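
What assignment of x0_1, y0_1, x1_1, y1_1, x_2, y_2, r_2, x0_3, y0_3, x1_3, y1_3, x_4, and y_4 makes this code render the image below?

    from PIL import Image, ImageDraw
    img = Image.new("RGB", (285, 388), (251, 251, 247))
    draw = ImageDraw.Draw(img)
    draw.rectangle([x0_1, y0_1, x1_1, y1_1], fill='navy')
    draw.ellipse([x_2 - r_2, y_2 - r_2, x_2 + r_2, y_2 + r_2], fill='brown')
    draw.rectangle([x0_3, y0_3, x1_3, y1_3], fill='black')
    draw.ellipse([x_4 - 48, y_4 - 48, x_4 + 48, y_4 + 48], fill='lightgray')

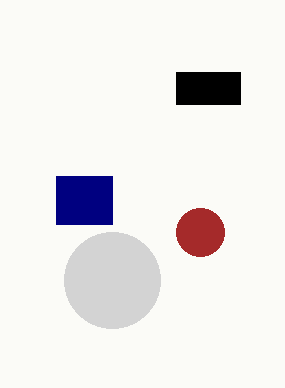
x0_1 = 56
y0_1 = 176
x1_1 = 112
y1_1 = 224
x_2 = 200
y_2 = 232
r_2 = 24
x0_3 = 176
y0_3 = 72
x1_3 = 240
y1_3 = 104
x_4 = 112
y_4 = 280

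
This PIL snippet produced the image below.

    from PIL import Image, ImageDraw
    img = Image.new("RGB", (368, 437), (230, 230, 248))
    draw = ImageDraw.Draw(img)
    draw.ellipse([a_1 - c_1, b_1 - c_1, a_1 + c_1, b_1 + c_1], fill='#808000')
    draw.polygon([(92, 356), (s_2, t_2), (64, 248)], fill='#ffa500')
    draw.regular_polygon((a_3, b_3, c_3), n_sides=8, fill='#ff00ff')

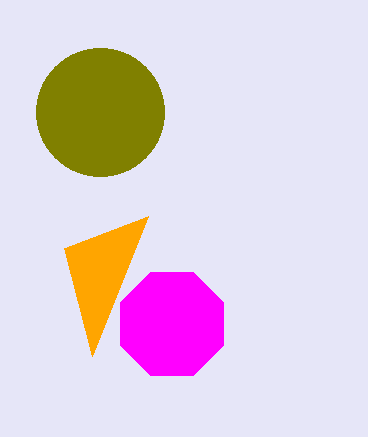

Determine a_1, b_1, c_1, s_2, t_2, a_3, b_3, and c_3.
a_1 = 100
b_1 = 112
c_1 = 64
s_2 = 148
t_2 = 216
a_3 = 172
b_3 = 324
c_3 = 56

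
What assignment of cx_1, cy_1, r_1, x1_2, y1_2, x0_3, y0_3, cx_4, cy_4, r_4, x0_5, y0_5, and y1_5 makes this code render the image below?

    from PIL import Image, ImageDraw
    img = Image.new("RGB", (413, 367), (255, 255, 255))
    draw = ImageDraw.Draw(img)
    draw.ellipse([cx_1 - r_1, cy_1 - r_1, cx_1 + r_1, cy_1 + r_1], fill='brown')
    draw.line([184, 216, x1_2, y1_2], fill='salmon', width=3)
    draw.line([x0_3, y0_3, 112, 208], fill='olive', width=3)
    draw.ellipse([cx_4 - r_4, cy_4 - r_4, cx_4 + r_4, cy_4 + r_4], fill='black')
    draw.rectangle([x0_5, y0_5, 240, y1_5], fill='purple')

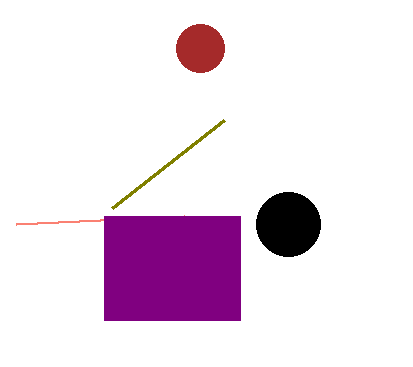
cx_1 = 200; cy_1 = 48; r_1 = 24; x1_2 = 16; y1_2 = 224; x0_3 = 224; y0_3 = 120; cx_4 = 288; cy_4 = 224; r_4 = 32; x0_5 = 104; y0_5 = 216; y1_5 = 320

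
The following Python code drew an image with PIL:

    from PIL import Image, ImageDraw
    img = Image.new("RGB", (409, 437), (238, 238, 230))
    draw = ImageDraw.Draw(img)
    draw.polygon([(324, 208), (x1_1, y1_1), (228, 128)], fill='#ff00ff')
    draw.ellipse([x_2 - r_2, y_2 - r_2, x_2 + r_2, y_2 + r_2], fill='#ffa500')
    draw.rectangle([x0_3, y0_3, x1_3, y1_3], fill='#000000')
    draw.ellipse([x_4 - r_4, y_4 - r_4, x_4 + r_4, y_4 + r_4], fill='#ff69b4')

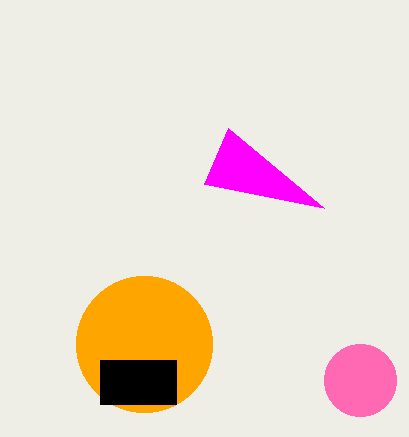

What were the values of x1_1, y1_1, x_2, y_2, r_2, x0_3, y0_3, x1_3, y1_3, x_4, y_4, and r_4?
x1_1 = 204
y1_1 = 184
x_2 = 144
y_2 = 344
r_2 = 68
x0_3 = 100
y0_3 = 360
x1_3 = 176
y1_3 = 404
x_4 = 360
y_4 = 380
r_4 = 36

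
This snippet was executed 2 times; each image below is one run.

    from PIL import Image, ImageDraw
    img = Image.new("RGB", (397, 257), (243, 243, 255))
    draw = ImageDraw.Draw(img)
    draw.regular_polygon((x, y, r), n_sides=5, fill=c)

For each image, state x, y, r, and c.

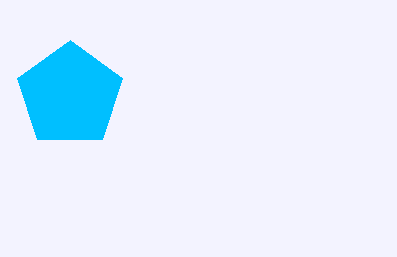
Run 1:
x = 70, y = 95, r = 55, c = 'deepskyblue'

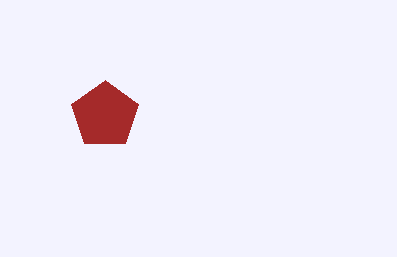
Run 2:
x = 105, y = 115, r = 35, c = 'brown'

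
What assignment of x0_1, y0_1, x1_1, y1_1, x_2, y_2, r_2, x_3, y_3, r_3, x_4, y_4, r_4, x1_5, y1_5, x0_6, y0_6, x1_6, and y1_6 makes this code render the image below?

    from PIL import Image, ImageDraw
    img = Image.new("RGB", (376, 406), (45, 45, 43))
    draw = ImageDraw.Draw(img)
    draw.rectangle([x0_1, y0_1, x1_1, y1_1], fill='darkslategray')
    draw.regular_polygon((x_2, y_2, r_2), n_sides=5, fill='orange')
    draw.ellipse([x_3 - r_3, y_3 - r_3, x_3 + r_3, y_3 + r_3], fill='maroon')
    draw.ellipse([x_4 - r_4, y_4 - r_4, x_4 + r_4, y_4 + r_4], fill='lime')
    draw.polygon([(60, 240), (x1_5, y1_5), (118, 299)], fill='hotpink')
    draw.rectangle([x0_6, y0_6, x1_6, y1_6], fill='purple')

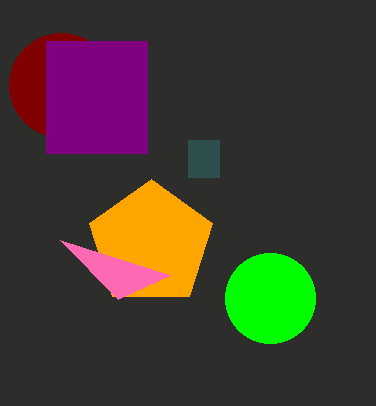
x0_1 = 188; y0_1 = 140; x1_1 = 219; y1_1 = 177; x_2 = 151; y_2 = 244; r_2 = 65; x_3 = 61; y_3 = 85; r_3 = 52; x_4 = 270; y_4 = 298; r_4 = 45; x1_5 = 170; y1_5 = 275; x0_6 = 46; y0_6 = 41; x1_6 = 147; y1_6 = 153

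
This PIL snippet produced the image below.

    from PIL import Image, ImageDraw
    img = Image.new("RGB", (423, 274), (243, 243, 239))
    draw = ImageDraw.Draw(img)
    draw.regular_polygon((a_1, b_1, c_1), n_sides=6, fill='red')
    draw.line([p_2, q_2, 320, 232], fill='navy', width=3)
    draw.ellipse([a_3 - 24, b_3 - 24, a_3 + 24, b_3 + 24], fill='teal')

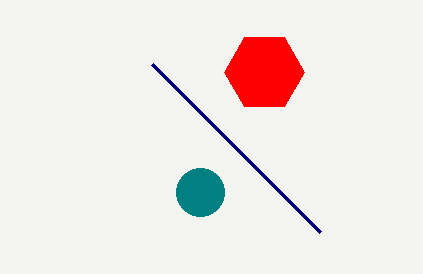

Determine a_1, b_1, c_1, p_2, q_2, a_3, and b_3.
a_1 = 264; b_1 = 72; c_1 = 40; p_2 = 152; q_2 = 64; a_3 = 200; b_3 = 192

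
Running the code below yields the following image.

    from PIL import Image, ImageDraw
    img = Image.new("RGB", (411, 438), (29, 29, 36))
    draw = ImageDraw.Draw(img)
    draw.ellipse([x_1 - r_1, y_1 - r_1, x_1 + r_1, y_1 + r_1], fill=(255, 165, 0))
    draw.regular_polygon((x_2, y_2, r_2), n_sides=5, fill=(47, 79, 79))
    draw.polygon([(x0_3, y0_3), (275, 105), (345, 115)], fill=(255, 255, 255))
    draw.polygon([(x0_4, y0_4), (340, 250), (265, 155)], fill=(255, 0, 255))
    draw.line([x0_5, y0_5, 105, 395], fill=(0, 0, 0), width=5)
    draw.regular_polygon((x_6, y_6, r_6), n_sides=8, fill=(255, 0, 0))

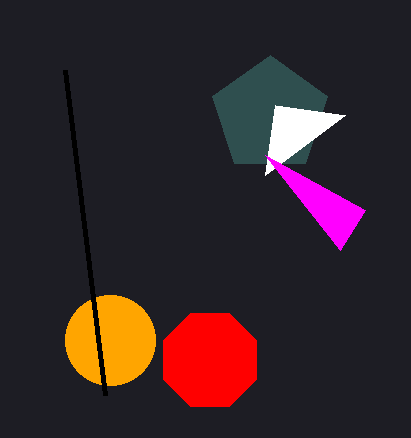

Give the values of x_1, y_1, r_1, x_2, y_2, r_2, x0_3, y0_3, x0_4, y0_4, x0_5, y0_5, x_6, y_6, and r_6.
x_1 = 110, y_1 = 340, r_1 = 45, x_2 = 270, y_2 = 115, r_2 = 60, x0_3 = 265, y0_3 = 175, x0_4 = 365, y0_4 = 210, x0_5 = 65, y0_5 = 70, x_6 = 210, y_6 = 360, r_6 = 50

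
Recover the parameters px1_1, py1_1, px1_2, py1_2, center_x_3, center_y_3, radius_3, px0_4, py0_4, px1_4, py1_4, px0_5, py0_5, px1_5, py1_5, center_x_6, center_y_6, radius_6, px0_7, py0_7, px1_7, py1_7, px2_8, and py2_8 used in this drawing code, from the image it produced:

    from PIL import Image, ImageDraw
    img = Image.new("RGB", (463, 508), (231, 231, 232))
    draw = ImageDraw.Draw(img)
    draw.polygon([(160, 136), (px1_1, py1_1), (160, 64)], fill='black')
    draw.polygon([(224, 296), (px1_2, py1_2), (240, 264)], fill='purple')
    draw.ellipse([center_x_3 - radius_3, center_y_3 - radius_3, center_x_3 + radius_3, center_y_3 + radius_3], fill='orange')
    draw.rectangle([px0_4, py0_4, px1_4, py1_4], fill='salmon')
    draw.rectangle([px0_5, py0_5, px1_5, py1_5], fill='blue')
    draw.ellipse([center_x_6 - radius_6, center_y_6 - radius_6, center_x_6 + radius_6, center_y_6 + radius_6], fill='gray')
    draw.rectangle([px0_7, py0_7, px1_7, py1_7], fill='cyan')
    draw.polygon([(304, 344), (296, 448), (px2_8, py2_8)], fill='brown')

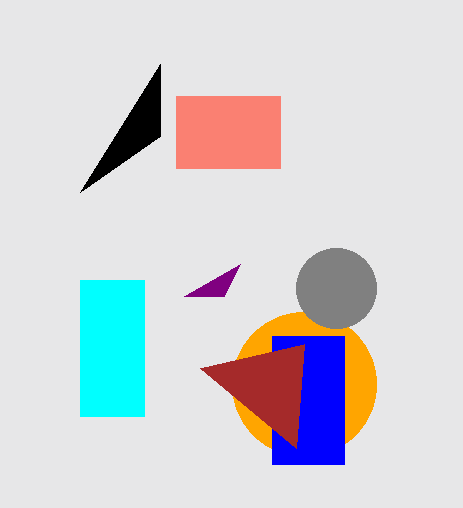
px1_1 = 80, py1_1 = 192, px1_2 = 184, py1_2 = 296, center_x_3 = 304, center_y_3 = 384, radius_3 = 72, px0_4 = 176, py0_4 = 96, px1_4 = 280, py1_4 = 168, px0_5 = 272, py0_5 = 336, px1_5 = 344, py1_5 = 464, center_x_6 = 336, center_y_6 = 288, radius_6 = 40, px0_7 = 80, py0_7 = 280, px1_7 = 144, py1_7 = 416, px2_8 = 200, py2_8 = 368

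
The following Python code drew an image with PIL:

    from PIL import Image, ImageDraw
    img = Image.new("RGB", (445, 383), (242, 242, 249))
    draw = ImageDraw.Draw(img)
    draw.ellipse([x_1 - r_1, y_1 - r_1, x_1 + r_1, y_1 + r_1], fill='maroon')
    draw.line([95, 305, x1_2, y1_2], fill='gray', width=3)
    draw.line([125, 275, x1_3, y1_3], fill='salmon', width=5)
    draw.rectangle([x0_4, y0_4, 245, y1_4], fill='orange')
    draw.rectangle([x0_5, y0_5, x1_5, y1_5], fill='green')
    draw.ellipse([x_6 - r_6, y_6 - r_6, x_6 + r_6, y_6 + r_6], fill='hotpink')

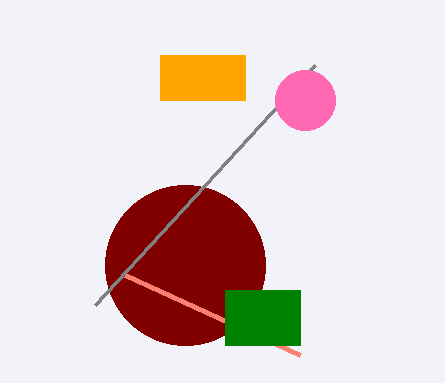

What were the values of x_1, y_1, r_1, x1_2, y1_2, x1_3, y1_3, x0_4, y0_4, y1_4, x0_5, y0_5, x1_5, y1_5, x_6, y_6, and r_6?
x_1 = 185; y_1 = 265; r_1 = 80; x1_2 = 315; y1_2 = 65; x1_3 = 300; y1_3 = 355; x0_4 = 160; y0_4 = 55; y1_4 = 100; x0_5 = 225; y0_5 = 290; x1_5 = 300; y1_5 = 345; x_6 = 305; y_6 = 100; r_6 = 30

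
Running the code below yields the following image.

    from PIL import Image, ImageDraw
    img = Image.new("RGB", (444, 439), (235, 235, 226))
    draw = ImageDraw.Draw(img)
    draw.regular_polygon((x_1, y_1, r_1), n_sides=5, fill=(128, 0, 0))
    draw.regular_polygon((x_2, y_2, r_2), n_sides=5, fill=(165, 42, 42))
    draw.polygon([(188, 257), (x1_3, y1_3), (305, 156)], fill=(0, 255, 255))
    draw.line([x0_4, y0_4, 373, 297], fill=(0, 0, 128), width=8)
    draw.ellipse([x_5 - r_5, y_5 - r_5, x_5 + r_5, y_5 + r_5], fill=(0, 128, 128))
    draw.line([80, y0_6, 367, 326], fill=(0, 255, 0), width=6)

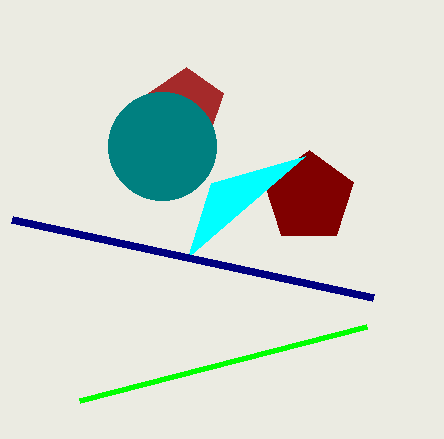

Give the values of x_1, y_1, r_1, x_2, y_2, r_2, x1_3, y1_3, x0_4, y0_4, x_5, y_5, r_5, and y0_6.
x_1 = 309, y_1 = 197, r_1 = 47, x_2 = 186, y_2 = 106, r_2 = 39, x1_3 = 211, y1_3 = 183, x0_4 = 12, y0_4 = 219, x_5 = 162, y_5 = 146, r_5 = 54, y0_6 = 400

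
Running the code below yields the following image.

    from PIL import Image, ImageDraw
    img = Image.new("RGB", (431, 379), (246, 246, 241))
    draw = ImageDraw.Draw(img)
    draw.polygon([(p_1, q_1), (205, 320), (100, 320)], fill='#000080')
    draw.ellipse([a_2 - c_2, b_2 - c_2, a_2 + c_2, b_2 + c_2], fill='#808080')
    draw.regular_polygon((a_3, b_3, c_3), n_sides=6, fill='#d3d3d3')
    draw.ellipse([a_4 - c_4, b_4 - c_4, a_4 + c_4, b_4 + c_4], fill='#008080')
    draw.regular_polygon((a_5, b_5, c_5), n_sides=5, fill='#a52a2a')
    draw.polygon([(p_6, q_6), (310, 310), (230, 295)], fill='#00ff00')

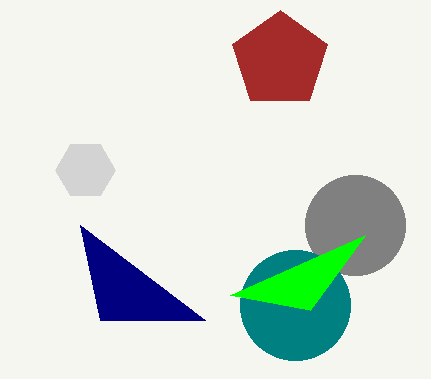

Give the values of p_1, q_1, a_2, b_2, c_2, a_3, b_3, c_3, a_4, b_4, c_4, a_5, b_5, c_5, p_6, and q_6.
p_1 = 80, q_1 = 225, a_2 = 355, b_2 = 225, c_2 = 50, a_3 = 85, b_3 = 170, c_3 = 30, a_4 = 295, b_4 = 305, c_4 = 55, a_5 = 280, b_5 = 60, c_5 = 50, p_6 = 365, q_6 = 235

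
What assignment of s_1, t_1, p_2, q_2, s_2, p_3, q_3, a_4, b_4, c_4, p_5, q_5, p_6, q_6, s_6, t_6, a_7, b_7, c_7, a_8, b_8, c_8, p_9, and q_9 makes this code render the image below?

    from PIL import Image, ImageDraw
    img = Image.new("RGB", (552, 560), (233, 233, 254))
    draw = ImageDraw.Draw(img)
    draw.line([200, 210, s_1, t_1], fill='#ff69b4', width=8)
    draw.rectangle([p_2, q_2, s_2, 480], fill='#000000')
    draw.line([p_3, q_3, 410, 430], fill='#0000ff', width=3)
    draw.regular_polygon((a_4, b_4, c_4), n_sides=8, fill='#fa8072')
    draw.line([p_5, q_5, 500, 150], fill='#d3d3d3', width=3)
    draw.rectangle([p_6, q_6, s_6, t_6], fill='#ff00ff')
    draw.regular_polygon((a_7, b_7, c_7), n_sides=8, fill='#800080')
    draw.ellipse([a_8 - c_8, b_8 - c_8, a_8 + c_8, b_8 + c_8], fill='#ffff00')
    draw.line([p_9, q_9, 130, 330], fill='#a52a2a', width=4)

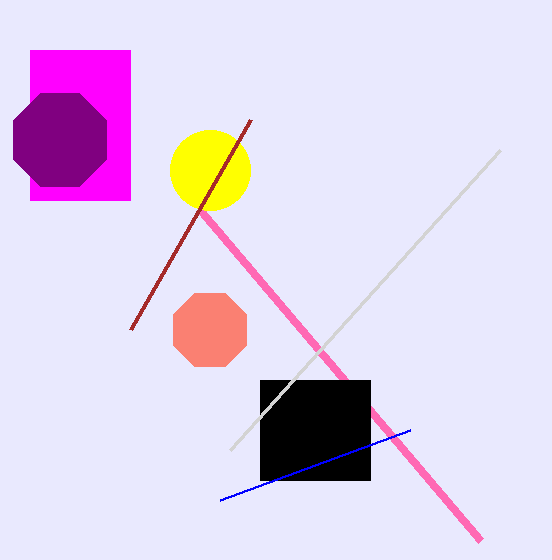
s_1 = 480; t_1 = 540; p_2 = 260; q_2 = 380; s_2 = 370; p_3 = 220; q_3 = 500; a_4 = 210; b_4 = 330; c_4 = 40; p_5 = 230; q_5 = 450; p_6 = 30; q_6 = 50; s_6 = 130; t_6 = 200; a_7 = 60; b_7 = 140; c_7 = 50; a_8 = 210; b_8 = 170; c_8 = 40; p_9 = 250; q_9 = 120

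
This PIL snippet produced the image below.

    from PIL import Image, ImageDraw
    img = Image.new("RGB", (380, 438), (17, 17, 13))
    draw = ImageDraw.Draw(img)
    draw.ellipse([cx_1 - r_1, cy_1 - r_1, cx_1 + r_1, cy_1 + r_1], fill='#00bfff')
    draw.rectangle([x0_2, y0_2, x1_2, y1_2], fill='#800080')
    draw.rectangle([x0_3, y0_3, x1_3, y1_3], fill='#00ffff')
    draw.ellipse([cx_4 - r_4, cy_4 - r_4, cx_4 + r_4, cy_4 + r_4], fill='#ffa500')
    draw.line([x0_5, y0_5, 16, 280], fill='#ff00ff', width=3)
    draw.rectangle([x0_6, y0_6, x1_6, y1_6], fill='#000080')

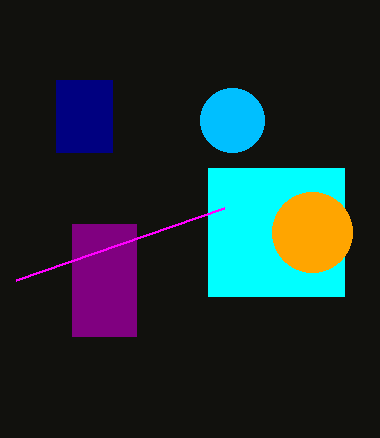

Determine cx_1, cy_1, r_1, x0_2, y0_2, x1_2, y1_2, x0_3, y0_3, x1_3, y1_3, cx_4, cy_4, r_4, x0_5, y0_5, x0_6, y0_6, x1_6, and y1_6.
cx_1 = 232; cy_1 = 120; r_1 = 32; x0_2 = 72; y0_2 = 224; x1_2 = 136; y1_2 = 336; x0_3 = 208; y0_3 = 168; x1_3 = 344; y1_3 = 296; cx_4 = 312; cy_4 = 232; r_4 = 40; x0_5 = 224; y0_5 = 208; x0_6 = 56; y0_6 = 80; x1_6 = 112; y1_6 = 152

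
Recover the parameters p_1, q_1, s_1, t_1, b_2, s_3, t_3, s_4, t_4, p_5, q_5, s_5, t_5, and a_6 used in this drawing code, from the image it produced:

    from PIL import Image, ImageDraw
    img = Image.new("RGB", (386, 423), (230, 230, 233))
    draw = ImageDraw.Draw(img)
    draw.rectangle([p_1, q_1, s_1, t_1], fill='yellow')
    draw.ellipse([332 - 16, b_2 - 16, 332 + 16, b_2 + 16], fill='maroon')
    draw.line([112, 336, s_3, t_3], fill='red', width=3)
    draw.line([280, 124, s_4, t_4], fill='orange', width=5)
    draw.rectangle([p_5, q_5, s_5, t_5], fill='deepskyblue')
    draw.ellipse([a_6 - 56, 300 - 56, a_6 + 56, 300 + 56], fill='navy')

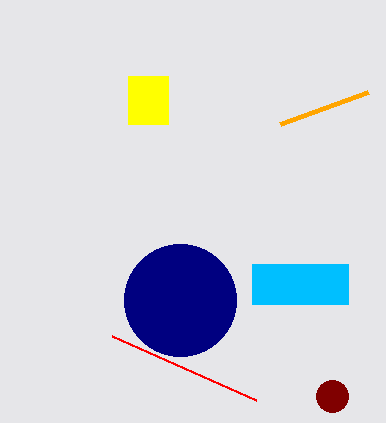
p_1 = 128, q_1 = 76, s_1 = 168, t_1 = 124, b_2 = 396, s_3 = 256, t_3 = 400, s_4 = 368, t_4 = 92, p_5 = 252, q_5 = 264, s_5 = 348, t_5 = 304, a_6 = 180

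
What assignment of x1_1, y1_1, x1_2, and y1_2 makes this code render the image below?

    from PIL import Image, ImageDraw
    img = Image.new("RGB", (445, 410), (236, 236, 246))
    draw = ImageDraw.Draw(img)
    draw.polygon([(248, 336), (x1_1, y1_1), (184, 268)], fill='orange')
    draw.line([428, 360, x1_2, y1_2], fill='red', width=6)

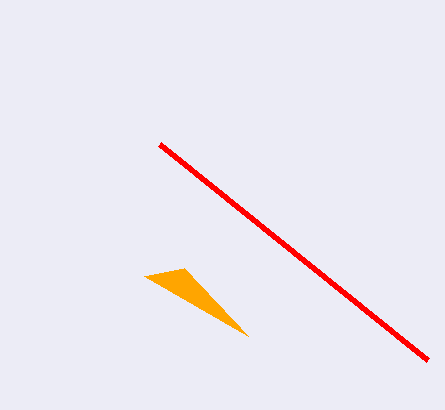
x1_1 = 144
y1_1 = 276
x1_2 = 160
y1_2 = 144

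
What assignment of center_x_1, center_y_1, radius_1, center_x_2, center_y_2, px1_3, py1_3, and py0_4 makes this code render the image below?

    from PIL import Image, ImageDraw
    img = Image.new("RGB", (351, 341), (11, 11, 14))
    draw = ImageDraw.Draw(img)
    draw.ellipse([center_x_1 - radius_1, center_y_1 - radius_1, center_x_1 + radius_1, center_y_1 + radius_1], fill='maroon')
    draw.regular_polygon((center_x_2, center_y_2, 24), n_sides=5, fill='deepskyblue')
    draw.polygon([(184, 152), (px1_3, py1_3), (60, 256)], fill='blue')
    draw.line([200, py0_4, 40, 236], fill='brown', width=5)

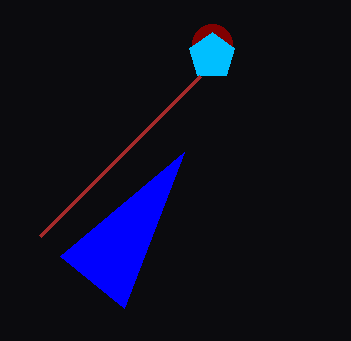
center_x_1 = 212; center_y_1 = 44; radius_1 = 20; center_x_2 = 212; center_y_2 = 56; px1_3 = 124; py1_3 = 308; py0_4 = 76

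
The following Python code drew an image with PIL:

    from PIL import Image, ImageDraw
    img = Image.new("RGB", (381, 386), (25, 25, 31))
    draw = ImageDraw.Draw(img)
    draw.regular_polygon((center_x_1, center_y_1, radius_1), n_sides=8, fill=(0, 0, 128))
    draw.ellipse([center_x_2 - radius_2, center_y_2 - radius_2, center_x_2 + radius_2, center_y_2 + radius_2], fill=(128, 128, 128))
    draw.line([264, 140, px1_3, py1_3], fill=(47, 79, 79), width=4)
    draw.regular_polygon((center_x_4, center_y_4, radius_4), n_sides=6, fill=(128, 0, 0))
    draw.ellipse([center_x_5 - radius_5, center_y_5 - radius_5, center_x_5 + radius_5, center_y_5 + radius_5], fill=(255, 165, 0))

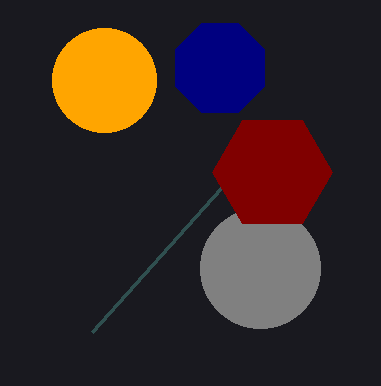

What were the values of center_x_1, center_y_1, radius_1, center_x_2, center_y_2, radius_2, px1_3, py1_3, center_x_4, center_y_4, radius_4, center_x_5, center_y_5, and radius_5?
center_x_1 = 220
center_y_1 = 68
radius_1 = 48
center_x_2 = 260
center_y_2 = 268
radius_2 = 60
px1_3 = 92
py1_3 = 332
center_x_4 = 272
center_y_4 = 172
radius_4 = 60
center_x_5 = 104
center_y_5 = 80
radius_5 = 52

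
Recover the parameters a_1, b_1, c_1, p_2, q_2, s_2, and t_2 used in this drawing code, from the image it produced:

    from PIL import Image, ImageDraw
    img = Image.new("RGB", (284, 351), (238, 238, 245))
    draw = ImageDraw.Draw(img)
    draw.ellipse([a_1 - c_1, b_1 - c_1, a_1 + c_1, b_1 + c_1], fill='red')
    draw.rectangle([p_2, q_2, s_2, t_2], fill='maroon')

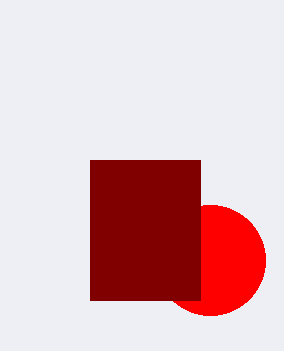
a_1 = 210, b_1 = 260, c_1 = 55, p_2 = 90, q_2 = 160, s_2 = 200, t_2 = 300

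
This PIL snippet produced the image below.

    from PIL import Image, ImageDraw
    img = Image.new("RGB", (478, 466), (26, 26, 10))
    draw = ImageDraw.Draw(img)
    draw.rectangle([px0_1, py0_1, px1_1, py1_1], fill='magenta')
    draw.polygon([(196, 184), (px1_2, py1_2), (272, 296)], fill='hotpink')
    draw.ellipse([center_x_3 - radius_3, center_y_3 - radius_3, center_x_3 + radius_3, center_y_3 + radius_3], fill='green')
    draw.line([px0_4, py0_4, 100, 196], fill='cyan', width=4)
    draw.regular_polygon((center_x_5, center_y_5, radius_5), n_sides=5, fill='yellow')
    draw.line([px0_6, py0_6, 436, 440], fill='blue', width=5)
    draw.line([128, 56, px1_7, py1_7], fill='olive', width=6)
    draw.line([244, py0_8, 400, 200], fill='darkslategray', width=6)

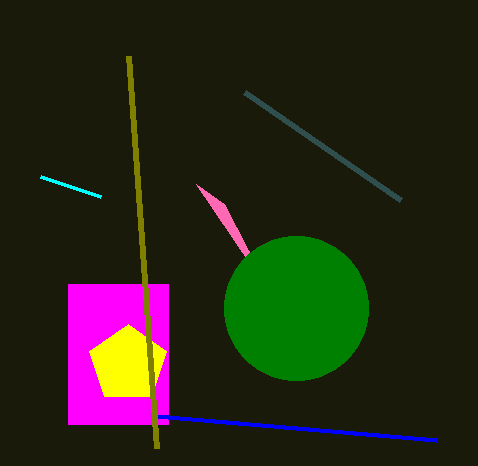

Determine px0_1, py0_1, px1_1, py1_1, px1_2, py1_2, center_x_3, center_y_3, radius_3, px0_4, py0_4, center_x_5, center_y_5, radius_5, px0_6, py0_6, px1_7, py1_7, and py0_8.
px0_1 = 68; py0_1 = 284; px1_1 = 168; py1_1 = 424; px1_2 = 224; py1_2 = 204; center_x_3 = 296; center_y_3 = 308; radius_3 = 72; px0_4 = 40; py0_4 = 176; center_x_5 = 128; center_y_5 = 364; radius_5 = 40; px0_6 = 156; py0_6 = 416; px1_7 = 156; py1_7 = 448; py0_8 = 92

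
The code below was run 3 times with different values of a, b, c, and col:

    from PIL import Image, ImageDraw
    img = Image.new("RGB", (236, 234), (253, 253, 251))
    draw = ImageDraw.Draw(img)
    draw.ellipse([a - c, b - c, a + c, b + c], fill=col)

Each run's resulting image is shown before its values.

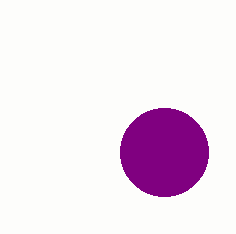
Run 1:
a = 164
b = 152
c = 44
col = 'purple'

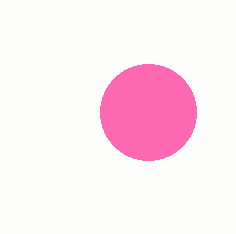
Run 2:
a = 148, b = 112, c = 48, col = 'hotpink'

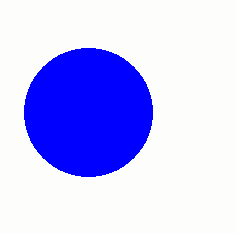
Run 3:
a = 88; b = 112; c = 64; col = 'blue'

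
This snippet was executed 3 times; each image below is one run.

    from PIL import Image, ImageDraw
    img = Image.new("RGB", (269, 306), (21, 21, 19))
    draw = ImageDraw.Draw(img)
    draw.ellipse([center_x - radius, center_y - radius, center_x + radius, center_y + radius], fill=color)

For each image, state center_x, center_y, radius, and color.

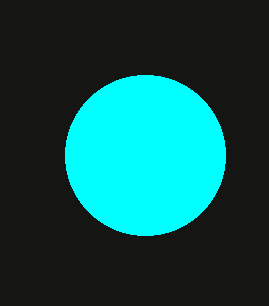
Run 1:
center_x = 145; center_y = 155; radius = 80; color = 'cyan'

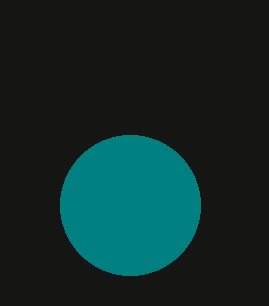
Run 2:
center_x = 130; center_y = 205; radius = 70; color = 'teal'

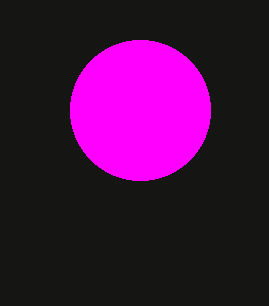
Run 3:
center_x = 140
center_y = 110
radius = 70
color = 'magenta'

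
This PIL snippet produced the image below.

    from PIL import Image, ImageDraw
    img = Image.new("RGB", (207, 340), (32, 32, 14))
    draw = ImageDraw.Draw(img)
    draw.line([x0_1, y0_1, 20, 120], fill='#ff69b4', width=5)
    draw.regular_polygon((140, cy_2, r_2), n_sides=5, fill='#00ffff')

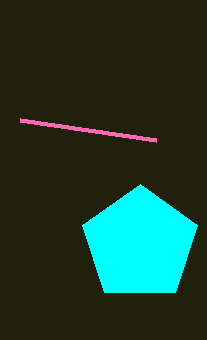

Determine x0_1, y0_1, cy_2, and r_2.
x0_1 = 156, y0_1 = 140, cy_2 = 244, r_2 = 60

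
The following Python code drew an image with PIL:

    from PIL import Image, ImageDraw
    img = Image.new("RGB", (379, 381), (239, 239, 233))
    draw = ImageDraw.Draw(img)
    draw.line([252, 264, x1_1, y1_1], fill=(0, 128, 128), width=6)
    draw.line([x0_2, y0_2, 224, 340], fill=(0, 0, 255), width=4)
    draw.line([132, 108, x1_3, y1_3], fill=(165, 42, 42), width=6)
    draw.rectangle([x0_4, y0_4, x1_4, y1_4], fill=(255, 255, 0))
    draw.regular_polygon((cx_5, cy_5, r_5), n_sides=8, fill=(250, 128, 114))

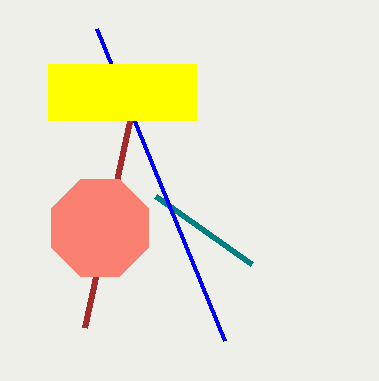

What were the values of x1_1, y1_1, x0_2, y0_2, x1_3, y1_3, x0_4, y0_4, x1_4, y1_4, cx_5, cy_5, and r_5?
x1_1 = 156, y1_1 = 196, x0_2 = 96, y0_2 = 28, x1_3 = 84, y1_3 = 328, x0_4 = 48, y0_4 = 64, x1_4 = 196, y1_4 = 120, cx_5 = 100, cy_5 = 228, r_5 = 52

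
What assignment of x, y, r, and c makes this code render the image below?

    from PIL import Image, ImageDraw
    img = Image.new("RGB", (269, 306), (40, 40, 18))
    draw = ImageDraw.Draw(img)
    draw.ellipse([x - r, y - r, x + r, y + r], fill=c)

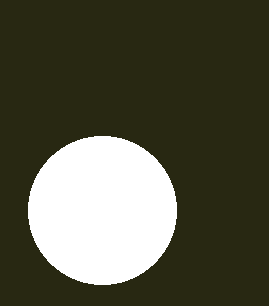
x = 102
y = 210
r = 74
c = 'white'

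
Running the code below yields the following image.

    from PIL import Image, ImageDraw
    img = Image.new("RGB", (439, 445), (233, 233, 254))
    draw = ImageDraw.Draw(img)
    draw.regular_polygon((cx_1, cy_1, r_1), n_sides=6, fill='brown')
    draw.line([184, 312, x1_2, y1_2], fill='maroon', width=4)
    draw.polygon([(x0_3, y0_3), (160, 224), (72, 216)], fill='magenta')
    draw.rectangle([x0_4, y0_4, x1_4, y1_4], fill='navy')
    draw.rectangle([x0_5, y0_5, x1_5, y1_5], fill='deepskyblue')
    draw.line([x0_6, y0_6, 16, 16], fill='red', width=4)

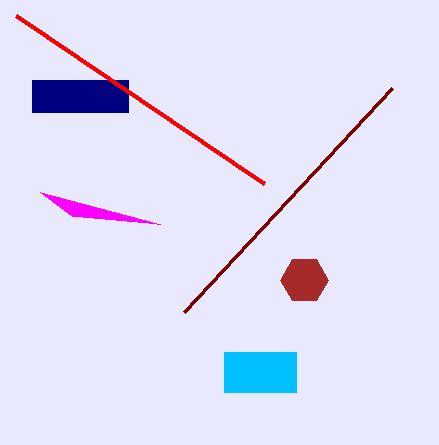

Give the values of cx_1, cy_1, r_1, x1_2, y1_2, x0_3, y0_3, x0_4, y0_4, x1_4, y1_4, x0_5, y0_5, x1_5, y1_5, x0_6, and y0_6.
cx_1 = 304
cy_1 = 280
r_1 = 24
x1_2 = 392
y1_2 = 88
x0_3 = 40
y0_3 = 192
x0_4 = 32
y0_4 = 80
x1_4 = 128
y1_4 = 112
x0_5 = 224
y0_5 = 352
x1_5 = 296
y1_5 = 392
x0_6 = 264
y0_6 = 184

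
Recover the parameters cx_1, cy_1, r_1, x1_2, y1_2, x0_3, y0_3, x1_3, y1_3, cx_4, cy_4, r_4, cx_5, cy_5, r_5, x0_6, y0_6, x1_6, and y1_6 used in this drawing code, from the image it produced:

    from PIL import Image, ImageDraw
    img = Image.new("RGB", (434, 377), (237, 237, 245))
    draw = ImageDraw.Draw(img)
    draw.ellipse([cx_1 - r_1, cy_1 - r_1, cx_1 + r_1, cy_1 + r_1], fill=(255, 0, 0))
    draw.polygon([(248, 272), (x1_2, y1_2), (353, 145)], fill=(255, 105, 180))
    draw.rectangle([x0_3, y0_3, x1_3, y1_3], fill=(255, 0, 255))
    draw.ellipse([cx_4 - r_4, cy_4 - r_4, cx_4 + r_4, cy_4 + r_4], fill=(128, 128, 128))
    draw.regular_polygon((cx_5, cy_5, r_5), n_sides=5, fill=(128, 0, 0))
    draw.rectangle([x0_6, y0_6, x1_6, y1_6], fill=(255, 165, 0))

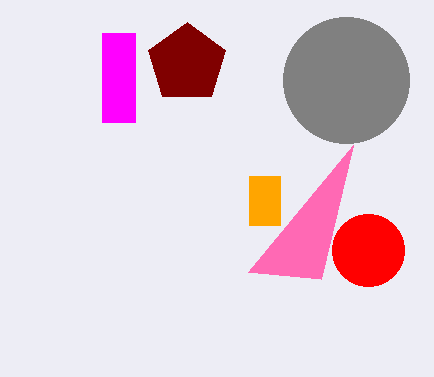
cx_1 = 368
cy_1 = 250
r_1 = 36
x1_2 = 321
y1_2 = 279
x0_3 = 102
y0_3 = 33
x1_3 = 135
y1_3 = 122
cx_4 = 346
cy_4 = 80
r_4 = 63
cx_5 = 187
cy_5 = 63
r_5 = 41
x0_6 = 249
y0_6 = 176
x1_6 = 280
y1_6 = 225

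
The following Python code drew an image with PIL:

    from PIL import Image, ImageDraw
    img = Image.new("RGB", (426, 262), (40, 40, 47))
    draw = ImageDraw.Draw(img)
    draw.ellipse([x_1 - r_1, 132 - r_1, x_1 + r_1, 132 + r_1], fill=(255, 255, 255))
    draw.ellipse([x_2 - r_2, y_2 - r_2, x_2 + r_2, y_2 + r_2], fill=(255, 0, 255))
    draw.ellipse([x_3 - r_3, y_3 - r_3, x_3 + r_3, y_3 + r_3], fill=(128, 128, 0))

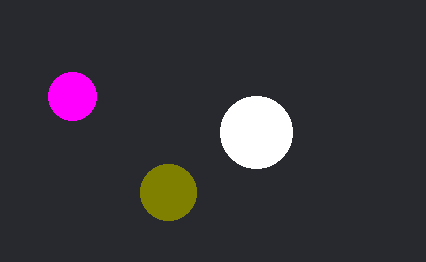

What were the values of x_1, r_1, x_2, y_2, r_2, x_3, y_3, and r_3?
x_1 = 256, r_1 = 36, x_2 = 72, y_2 = 96, r_2 = 24, x_3 = 168, y_3 = 192, r_3 = 28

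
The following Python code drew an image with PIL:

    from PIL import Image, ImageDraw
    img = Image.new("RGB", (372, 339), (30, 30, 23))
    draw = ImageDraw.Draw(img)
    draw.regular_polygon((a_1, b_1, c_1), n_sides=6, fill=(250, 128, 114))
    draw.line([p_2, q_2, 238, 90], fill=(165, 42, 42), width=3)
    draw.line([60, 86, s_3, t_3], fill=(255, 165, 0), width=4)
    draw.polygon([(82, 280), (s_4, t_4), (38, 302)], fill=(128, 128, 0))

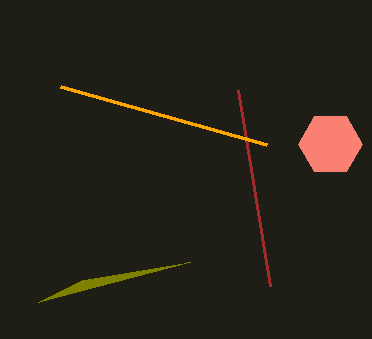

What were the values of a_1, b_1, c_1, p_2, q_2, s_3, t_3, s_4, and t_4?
a_1 = 330; b_1 = 144; c_1 = 32; p_2 = 270; q_2 = 286; s_3 = 266; t_3 = 144; s_4 = 190; t_4 = 262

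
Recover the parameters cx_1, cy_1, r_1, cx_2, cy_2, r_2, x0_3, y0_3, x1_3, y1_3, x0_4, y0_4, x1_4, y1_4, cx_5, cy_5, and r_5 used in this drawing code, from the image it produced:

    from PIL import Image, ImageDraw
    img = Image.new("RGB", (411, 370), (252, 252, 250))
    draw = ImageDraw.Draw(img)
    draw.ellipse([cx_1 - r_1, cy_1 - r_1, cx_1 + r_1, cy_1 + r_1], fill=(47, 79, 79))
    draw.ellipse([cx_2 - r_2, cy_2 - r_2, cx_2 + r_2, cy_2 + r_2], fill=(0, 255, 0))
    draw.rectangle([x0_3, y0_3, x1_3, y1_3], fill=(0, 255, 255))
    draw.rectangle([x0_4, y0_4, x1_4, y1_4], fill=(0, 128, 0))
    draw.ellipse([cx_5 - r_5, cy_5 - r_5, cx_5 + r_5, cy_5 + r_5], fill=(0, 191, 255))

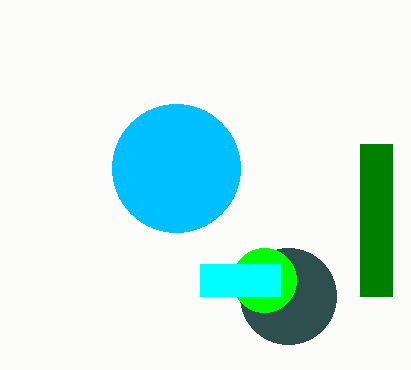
cx_1 = 288
cy_1 = 296
r_1 = 48
cx_2 = 264
cy_2 = 280
r_2 = 32
x0_3 = 200
y0_3 = 264
x1_3 = 280
y1_3 = 296
x0_4 = 360
y0_4 = 144
x1_4 = 392
y1_4 = 296
cx_5 = 176
cy_5 = 168
r_5 = 64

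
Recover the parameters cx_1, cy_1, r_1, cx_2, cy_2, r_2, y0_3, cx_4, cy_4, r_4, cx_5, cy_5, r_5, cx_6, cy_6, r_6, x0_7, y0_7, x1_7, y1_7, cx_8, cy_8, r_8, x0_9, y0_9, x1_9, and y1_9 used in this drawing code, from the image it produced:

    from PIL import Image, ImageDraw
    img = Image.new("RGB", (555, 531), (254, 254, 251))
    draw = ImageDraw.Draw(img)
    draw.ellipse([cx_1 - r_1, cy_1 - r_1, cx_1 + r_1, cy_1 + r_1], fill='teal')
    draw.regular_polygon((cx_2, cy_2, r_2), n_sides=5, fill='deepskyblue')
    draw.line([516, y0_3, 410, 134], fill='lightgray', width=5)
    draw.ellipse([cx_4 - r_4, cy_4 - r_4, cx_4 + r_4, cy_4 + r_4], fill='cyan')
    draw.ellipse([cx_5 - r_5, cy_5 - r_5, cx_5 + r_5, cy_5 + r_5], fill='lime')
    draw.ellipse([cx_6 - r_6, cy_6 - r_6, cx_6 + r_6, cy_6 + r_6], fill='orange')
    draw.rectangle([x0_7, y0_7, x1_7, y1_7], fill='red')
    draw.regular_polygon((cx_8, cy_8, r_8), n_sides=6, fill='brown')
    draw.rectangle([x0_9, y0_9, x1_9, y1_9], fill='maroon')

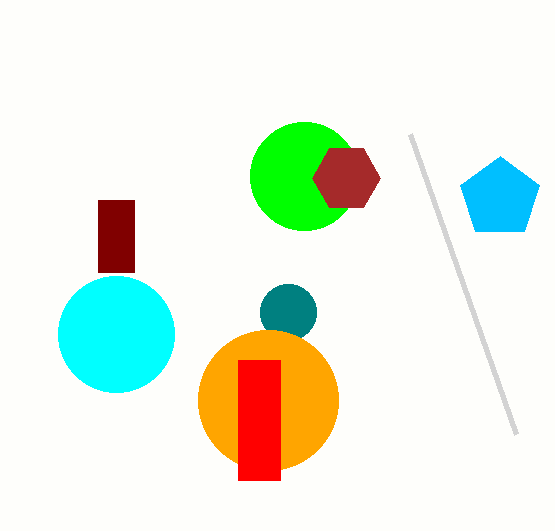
cx_1 = 288, cy_1 = 312, r_1 = 28, cx_2 = 500, cy_2 = 198, r_2 = 42, y0_3 = 434, cx_4 = 116, cy_4 = 334, r_4 = 58, cx_5 = 304, cy_5 = 176, r_5 = 54, cx_6 = 268, cy_6 = 400, r_6 = 70, x0_7 = 238, y0_7 = 360, x1_7 = 280, y1_7 = 480, cx_8 = 346, cy_8 = 178, r_8 = 34, x0_9 = 98, y0_9 = 200, x1_9 = 134, y1_9 = 272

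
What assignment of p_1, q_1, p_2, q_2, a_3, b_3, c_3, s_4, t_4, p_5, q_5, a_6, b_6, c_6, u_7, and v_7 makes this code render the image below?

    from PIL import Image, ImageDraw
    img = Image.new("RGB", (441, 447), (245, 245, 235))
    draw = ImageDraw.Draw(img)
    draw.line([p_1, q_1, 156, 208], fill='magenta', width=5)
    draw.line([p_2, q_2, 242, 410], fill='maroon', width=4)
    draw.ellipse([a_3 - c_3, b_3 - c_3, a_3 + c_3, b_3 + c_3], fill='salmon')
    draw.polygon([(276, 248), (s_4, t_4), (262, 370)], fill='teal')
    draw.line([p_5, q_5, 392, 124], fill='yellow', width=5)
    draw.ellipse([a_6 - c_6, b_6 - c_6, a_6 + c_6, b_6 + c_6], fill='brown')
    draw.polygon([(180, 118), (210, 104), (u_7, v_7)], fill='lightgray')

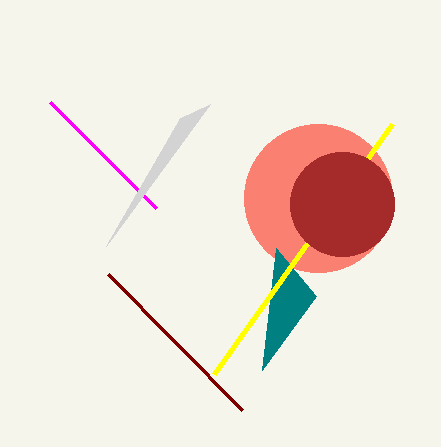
p_1 = 50
q_1 = 102
p_2 = 108
q_2 = 274
a_3 = 318
b_3 = 198
c_3 = 74
s_4 = 316
t_4 = 296
p_5 = 214
q_5 = 374
a_6 = 342
b_6 = 204
c_6 = 52
u_7 = 106
v_7 = 246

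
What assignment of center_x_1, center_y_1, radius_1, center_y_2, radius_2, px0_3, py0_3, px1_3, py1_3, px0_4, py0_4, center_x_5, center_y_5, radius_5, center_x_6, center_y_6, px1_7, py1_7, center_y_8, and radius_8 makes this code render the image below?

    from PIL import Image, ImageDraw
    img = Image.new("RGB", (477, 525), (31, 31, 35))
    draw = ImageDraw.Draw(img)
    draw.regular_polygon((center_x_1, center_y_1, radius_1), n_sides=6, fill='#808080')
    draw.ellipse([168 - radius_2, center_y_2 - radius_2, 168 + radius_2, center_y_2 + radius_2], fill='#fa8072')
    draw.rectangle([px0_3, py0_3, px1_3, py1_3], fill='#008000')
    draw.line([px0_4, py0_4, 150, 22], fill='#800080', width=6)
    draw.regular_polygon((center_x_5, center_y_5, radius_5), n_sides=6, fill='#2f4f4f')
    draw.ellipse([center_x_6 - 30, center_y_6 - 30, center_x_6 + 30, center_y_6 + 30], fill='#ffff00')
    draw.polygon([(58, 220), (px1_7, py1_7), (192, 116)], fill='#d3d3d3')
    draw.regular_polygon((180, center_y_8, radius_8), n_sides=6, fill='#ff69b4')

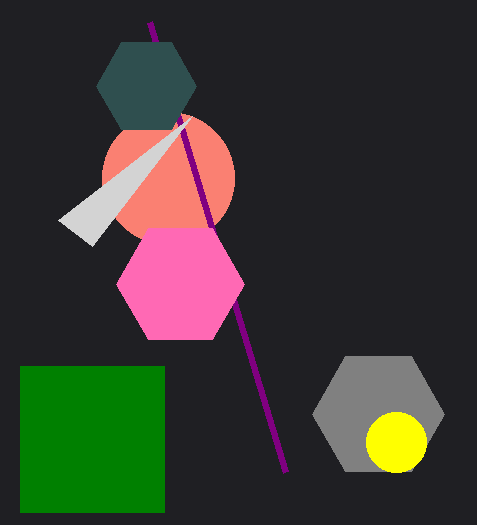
center_x_1 = 378
center_y_1 = 414
radius_1 = 66
center_y_2 = 178
radius_2 = 66
px0_3 = 20
py0_3 = 366
px1_3 = 164
py1_3 = 512
px0_4 = 286
py0_4 = 472
center_x_5 = 146
center_y_5 = 86
radius_5 = 50
center_x_6 = 396
center_y_6 = 442
px1_7 = 92
py1_7 = 246
center_y_8 = 284
radius_8 = 64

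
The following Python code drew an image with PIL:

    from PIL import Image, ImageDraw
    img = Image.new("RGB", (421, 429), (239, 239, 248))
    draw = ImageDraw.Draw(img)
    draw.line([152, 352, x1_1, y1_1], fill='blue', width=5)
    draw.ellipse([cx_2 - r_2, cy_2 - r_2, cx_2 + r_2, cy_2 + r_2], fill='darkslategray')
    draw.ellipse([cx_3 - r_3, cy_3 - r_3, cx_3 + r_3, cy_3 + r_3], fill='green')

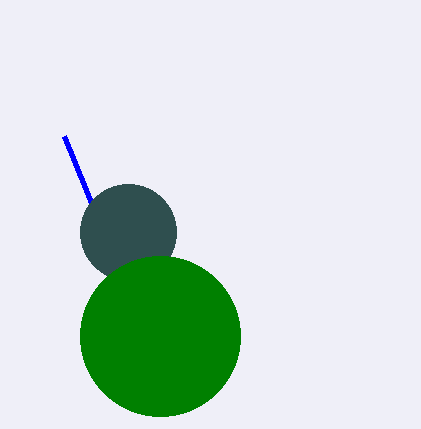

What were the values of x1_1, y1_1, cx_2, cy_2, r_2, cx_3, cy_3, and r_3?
x1_1 = 64, y1_1 = 136, cx_2 = 128, cy_2 = 232, r_2 = 48, cx_3 = 160, cy_3 = 336, r_3 = 80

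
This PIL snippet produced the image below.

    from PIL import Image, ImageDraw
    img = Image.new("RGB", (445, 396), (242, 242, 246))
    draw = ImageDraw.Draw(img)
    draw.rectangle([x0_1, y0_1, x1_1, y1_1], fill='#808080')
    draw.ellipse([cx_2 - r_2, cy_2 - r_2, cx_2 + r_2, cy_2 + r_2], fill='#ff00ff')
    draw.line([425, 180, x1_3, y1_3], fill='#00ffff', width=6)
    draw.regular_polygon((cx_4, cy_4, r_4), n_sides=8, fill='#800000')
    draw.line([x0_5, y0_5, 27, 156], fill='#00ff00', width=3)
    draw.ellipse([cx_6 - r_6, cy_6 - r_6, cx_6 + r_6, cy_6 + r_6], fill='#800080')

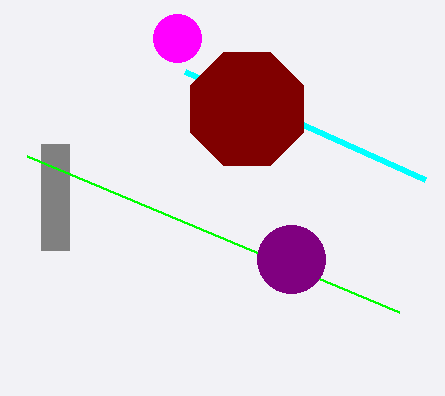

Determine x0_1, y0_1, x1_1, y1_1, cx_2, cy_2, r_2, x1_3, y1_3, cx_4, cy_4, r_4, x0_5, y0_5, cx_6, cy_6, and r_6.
x0_1 = 41; y0_1 = 144; x1_1 = 69; y1_1 = 250; cx_2 = 177; cy_2 = 38; r_2 = 24; x1_3 = 185; y1_3 = 72; cx_4 = 247; cy_4 = 109; r_4 = 61; x0_5 = 399; y0_5 = 312; cx_6 = 291; cy_6 = 259; r_6 = 34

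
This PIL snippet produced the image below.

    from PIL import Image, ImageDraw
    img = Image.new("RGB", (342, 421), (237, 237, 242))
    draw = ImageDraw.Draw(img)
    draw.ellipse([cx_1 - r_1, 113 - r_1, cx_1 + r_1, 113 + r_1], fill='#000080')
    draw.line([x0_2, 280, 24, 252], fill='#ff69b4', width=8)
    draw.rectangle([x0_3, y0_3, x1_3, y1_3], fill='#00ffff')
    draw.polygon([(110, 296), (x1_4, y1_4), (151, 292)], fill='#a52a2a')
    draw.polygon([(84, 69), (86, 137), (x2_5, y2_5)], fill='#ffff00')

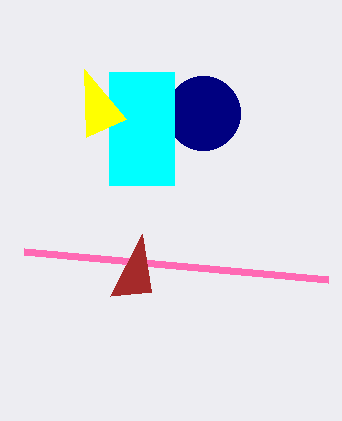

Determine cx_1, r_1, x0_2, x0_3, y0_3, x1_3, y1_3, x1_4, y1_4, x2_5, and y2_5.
cx_1 = 203; r_1 = 37; x0_2 = 328; x0_3 = 109; y0_3 = 72; x1_3 = 174; y1_3 = 185; x1_4 = 142; y1_4 = 234; x2_5 = 126; y2_5 = 119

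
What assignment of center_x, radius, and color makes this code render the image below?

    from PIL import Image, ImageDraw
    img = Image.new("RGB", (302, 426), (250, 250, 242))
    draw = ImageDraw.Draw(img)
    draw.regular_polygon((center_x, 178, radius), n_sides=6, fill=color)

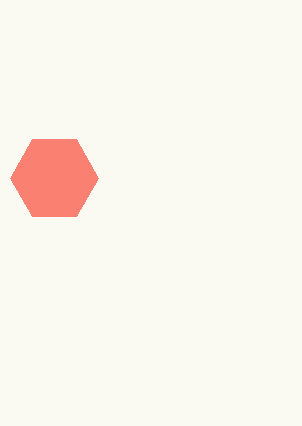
center_x = 54, radius = 44, color = 'salmon'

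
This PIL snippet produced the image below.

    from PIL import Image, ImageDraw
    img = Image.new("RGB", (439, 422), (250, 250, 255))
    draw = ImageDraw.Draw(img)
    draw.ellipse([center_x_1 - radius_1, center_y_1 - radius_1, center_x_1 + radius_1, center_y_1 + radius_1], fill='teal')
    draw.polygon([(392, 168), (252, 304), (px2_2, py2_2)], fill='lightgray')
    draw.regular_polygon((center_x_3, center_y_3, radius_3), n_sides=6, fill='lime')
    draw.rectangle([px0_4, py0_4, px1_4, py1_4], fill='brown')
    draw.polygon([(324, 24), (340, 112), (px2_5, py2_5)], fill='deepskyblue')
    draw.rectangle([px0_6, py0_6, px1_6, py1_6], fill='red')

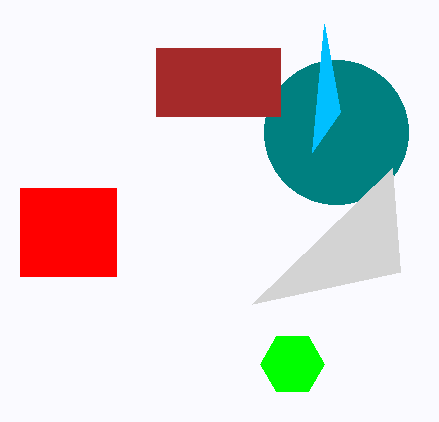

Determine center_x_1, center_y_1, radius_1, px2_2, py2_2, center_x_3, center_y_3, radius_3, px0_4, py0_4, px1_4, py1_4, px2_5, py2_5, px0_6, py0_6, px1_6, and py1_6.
center_x_1 = 336
center_y_1 = 132
radius_1 = 72
px2_2 = 400
py2_2 = 272
center_x_3 = 292
center_y_3 = 364
radius_3 = 32
px0_4 = 156
py0_4 = 48
px1_4 = 280
py1_4 = 116
px2_5 = 312
py2_5 = 152
px0_6 = 20
py0_6 = 188
px1_6 = 116
py1_6 = 276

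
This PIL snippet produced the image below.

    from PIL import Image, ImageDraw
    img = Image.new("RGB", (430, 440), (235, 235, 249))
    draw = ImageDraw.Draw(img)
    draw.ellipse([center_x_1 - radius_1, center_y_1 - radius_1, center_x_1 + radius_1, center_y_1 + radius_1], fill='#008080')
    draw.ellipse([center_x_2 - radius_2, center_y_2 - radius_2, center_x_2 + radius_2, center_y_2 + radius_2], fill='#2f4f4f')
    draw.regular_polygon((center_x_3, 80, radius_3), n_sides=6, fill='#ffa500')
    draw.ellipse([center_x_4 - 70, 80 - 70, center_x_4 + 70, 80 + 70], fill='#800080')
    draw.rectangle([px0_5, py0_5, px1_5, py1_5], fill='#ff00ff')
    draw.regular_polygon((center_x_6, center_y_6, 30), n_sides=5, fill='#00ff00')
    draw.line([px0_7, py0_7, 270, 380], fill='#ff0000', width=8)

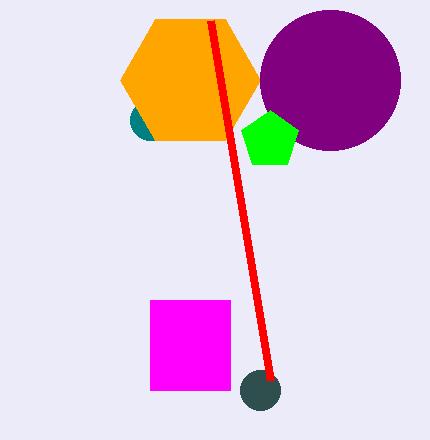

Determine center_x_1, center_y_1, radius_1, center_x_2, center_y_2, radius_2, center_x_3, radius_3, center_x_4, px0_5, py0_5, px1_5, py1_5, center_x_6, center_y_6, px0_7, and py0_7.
center_x_1 = 150; center_y_1 = 120; radius_1 = 20; center_x_2 = 260; center_y_2 = 390; radius_2 = 20; center_x_3 = 190; radius_3 = 70; center_x_4 = 330; px0_5 = 150; py0_5 = 300; px1_5 = 230; py1_5 = 390; center_x_6 = 270; center_y_6 = 140; px0_7 = 210; py0_7 = 20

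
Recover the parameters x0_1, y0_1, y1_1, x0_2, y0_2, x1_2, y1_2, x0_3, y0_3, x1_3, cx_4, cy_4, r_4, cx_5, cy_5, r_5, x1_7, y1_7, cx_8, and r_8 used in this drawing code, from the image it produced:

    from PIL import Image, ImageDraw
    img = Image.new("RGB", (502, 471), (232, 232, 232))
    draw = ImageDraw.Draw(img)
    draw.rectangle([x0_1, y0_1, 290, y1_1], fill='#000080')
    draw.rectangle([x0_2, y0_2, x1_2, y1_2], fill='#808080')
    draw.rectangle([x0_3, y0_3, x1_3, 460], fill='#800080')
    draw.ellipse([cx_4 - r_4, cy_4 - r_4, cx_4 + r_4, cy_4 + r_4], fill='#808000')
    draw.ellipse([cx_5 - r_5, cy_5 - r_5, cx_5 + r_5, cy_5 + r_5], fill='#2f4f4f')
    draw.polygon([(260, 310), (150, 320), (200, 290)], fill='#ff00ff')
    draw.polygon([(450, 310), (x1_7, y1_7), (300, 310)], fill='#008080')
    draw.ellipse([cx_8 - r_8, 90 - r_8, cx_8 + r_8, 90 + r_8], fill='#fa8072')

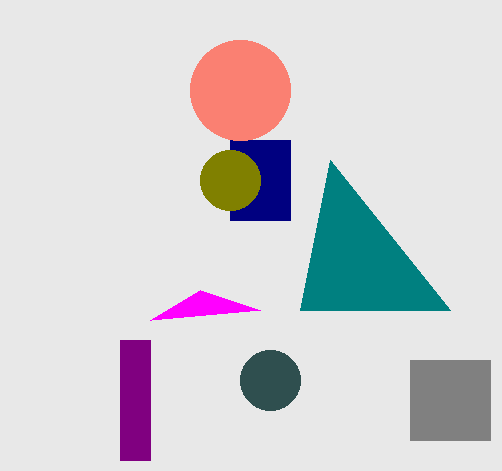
x0_1 = 230; y0_1 = 140; y1_1 = 220; x0_2 = 410; y0_2 = 360; x1_2 = 490; y1_2 = 440; x0_3 = 120; y0_3 = 340; x1_3 = 150; cx_4 = 230; cy_4 = 180; r_4 = 30; cx_5 = 270; cy_5 = 380; r_5 = 30; x1_7 = 330; y1_7 = 160; cx_8 = 240; r_8 = 50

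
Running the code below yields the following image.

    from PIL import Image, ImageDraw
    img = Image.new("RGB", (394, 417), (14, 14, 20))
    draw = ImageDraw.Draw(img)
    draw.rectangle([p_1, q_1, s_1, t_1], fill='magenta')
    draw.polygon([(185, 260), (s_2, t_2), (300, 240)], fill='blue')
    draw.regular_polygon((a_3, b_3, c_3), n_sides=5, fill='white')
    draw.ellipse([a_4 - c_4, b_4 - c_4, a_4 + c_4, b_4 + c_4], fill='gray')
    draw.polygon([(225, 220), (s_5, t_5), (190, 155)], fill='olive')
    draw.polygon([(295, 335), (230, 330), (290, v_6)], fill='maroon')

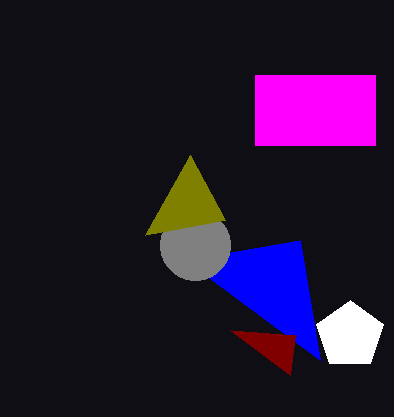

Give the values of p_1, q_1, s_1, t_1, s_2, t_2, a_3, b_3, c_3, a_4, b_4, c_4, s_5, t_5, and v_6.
p_1 = 255
q_1 = 75
s_1 = 375
t_1 = 145
s_2 = 320
t_2 = 360
a_3 = 350
b_3 = 335
c_3 = 35
a_4 = 195
b_4 = 245
c_4 = 35
s_5 = 145
t_5 = 235
v_6 = 375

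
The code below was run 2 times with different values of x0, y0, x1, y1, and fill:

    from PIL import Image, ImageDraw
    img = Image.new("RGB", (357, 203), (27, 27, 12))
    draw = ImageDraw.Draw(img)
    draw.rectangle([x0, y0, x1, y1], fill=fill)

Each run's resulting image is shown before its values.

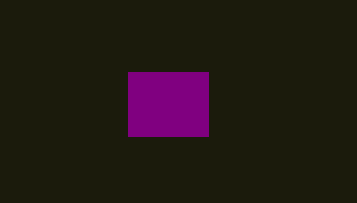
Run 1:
x0 = 128
y0 = 72
x1 = 208
y1 = 136
fill = 'purple'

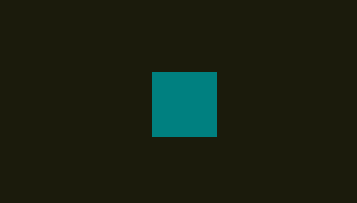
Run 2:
x0 = 152; y0 = 72; x1 = 216; y1 = 136; fill = 'teal'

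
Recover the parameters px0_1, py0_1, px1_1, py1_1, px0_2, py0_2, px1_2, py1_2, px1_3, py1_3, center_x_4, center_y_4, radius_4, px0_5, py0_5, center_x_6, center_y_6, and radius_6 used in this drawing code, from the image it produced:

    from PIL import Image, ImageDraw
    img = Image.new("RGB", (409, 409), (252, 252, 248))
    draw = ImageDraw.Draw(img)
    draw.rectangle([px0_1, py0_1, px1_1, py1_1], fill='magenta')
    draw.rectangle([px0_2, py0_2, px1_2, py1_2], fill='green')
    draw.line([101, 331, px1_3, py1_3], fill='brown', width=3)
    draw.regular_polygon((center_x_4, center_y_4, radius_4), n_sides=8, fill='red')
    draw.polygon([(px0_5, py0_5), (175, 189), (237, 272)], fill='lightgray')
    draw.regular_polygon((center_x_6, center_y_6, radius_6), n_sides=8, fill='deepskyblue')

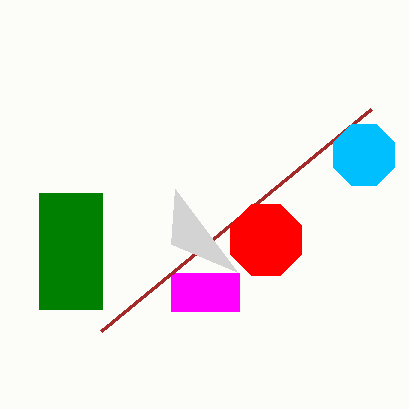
px0_1 = 171; py0_1 = 273; px1_1 = 239; py1_1 = 311; px0_2 = 39; py0_2 = 193; px1_2 = 102; py1_2 = 309; px1_3 = 371; py1_3 = 109; center_x_4 = 266; center_y_4 = 240; radius_4 = 38; px0_5 = 171; py0_5 = 244; center_x_6 = 364; center_y_6 = 155; radius_6 = 33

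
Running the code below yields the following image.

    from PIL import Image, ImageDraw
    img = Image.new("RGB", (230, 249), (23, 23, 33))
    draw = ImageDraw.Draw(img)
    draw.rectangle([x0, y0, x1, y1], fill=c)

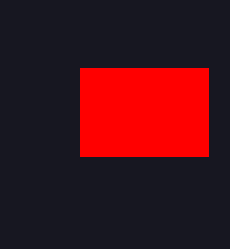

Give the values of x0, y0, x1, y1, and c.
x0 = 80, y0 = 68, x1 = 208, y1 = 156, c = 'red'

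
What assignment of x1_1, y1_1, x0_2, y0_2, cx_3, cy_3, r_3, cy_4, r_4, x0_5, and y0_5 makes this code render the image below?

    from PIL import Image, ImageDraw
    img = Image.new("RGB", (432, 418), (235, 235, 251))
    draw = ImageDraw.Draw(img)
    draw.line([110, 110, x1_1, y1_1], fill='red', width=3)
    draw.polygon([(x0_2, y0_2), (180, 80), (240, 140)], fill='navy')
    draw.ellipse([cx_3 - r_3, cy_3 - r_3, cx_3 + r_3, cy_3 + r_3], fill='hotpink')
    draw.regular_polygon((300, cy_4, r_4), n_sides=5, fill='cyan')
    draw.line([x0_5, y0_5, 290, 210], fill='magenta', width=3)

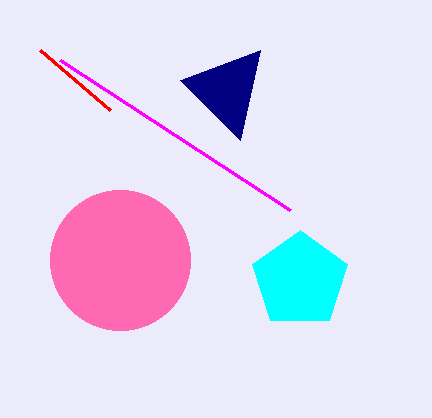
x1_1 = 40; y1_1 = 50; x0_2 = 260; y0_2 = 50; cx_3 = 120; cy_3 = 260; r_3 = 70; cy_4 = 280; r_4 = 50; x0_5 = 60; y0_5 = 60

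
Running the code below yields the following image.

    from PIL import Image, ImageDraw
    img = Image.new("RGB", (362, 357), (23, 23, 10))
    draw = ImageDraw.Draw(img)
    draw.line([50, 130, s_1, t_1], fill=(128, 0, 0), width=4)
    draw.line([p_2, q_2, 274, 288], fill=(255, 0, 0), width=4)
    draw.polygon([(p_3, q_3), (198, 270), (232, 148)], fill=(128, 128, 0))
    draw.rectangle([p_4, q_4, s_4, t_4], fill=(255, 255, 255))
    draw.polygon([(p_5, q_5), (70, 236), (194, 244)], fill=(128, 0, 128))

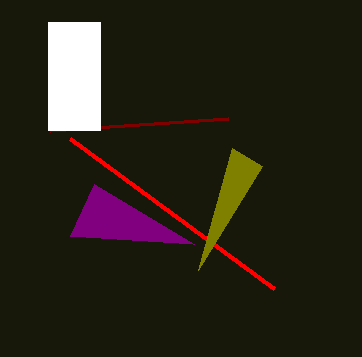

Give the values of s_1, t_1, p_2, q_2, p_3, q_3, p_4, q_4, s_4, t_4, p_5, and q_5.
s_1 = 228, t_1 = 118, p_2 = 70, q_2 = 138, p_3 = 262, q_3 = 166, p_4 = 48, q_4 = 22, s_4 = 100, t_4 = 130, p_5 = 94, q_5 = 184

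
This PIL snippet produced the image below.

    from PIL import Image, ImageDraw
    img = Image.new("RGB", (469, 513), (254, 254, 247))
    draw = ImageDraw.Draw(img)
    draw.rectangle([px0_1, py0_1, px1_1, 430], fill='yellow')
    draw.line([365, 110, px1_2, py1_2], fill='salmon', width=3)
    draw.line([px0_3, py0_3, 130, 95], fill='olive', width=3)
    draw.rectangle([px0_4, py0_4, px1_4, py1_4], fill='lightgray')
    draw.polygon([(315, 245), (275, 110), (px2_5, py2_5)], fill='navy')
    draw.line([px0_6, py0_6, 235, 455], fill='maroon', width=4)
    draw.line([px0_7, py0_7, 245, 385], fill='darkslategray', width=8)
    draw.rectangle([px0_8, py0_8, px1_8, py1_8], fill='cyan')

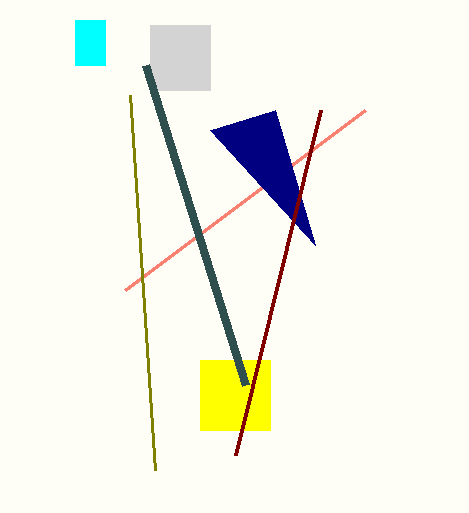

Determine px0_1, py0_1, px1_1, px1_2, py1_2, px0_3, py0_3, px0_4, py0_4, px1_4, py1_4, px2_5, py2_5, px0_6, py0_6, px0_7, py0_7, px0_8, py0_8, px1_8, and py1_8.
px0_1 = 200, py0_1 = 360, px1_1 = 270, px1_2 = 125, py1_2 = 290, px0_3 = 155, py0_3 = 470, px0_4 = 150, py0_4 = 25, px1_4 = 210, py1_4 = 90, px2_5 = 210, py2_5 = 130, px0_6 = 320, py0_6 = 110, px0_7 = 145, py0_7 = 65, px0_8 = 75, py0_8 = 20, px1_8 = 105, py1_8 = 65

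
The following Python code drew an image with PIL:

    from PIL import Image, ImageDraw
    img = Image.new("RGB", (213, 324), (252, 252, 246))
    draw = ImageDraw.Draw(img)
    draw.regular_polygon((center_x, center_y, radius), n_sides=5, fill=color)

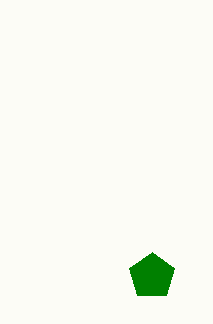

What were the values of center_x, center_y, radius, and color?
center_x = 152, center_y = 276, radius = 24, color = 'green'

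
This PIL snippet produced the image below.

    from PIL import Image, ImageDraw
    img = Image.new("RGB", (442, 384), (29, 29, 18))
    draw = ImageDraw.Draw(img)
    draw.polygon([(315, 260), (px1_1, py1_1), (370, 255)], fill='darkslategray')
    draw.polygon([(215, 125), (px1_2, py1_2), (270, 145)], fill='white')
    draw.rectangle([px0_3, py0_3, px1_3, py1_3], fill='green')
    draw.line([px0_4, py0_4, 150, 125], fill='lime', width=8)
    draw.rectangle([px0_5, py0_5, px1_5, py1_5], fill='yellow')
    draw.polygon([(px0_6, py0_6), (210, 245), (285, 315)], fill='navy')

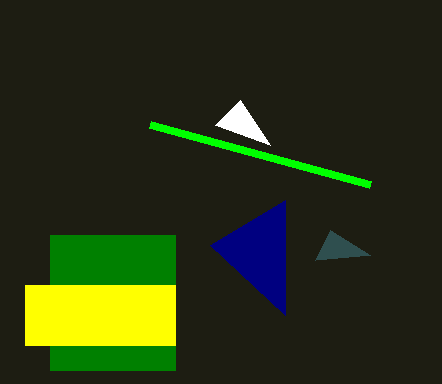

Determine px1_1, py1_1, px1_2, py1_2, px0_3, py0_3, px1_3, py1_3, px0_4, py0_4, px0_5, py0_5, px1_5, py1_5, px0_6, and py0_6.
px1_1 = 330, py1_1 = 230, px1_2 = 240, py1_2 = 100, px0_3 = 50, py0_3 = 235, px1_3 = 175, py1_3 = 370, px0_4 = 370, py0_4 = 185, px0_5 = 25, py0_5 = 285, px1_5 = 175, py1_5 = 345, px0_6 = 285, py0_6 = 200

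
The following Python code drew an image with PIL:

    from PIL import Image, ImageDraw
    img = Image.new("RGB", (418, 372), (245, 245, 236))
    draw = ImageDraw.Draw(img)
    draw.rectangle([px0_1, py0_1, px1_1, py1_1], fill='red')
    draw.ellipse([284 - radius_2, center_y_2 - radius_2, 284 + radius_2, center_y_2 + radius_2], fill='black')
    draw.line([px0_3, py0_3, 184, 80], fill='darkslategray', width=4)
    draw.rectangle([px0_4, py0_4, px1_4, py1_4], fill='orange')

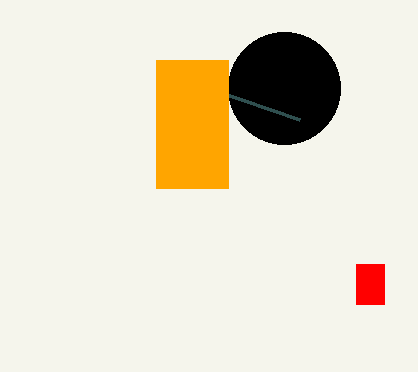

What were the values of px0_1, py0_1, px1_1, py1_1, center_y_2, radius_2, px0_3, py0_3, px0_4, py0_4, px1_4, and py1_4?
px0_1 = 356, py0_1 = 264, px1_1 = 384, py1_1 = 304, center_y_2 = 88, radius_2 = 56, px0_3 = 300, py0_3 = 120, px0_4 = 156, py0_4 = 60, px1_4 = 228, py1_4 = 188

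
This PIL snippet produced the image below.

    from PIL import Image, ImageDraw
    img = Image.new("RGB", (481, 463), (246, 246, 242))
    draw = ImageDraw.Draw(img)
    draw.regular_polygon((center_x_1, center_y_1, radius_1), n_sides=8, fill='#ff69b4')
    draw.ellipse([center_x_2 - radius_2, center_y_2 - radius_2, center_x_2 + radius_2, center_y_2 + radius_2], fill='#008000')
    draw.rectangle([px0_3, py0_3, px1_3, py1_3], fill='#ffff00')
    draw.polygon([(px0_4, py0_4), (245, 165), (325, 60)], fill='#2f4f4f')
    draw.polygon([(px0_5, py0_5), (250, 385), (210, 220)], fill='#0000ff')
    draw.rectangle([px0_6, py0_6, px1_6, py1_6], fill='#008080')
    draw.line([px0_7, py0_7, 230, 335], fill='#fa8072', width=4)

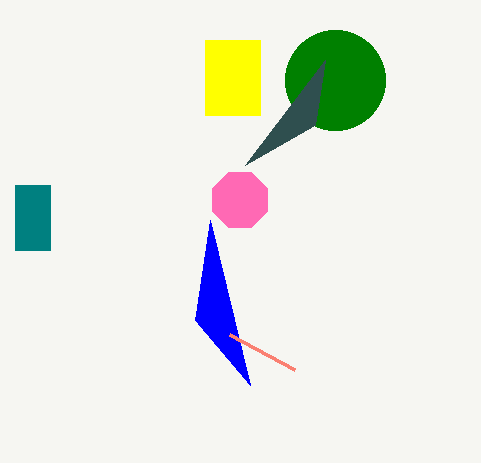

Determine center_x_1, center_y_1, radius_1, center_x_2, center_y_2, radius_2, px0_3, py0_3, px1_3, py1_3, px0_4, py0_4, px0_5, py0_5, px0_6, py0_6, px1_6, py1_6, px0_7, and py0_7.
center_x_1 = 240; center_y_1 = 200; radius_1 = 30; center_x_2 = 335; center_y_2 = 80; radius_2 = 50; px0_3 = 205; py0_3 = 40; px1_3 = 260; py1_3 = 115; px0_4 = 315; py0_4 = 125; px0_5 = 195; py0_5 = 320; px0_6 = 15; py0_6 = 185; px1_6 = 50; py1_6 = 250; px0_7 = 295; py0_7 = 370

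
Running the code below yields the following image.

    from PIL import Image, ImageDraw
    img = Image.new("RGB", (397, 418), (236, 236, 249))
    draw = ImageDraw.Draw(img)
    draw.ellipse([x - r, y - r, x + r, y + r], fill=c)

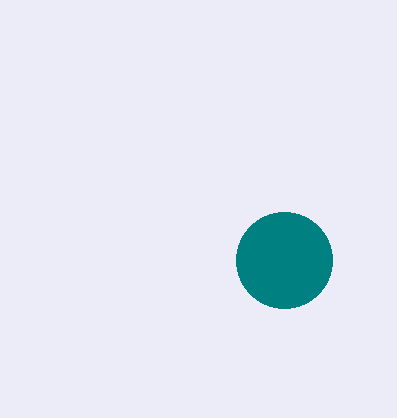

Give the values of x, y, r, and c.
x = 284; y = 260; r = 48; c = 'teal'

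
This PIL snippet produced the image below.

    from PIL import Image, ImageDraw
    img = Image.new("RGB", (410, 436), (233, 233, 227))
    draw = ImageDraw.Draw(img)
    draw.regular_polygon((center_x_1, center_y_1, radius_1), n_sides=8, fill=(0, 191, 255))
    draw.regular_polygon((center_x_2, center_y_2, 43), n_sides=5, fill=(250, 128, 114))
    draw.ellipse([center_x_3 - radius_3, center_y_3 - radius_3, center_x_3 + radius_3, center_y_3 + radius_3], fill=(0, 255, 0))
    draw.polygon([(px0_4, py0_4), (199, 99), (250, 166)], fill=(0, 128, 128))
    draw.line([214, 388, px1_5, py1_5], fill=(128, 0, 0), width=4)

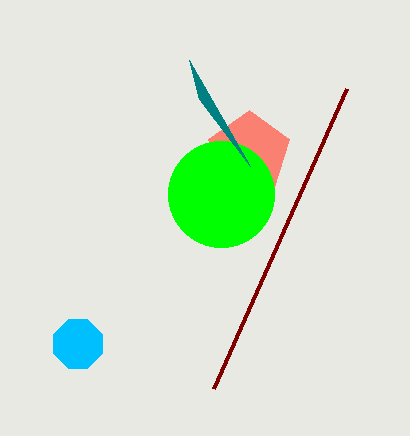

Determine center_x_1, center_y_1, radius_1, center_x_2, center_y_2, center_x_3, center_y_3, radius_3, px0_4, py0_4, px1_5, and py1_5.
center_x_1 = 78
center_y_1 = 344
radius_1 = 26
center_x_2 = 249
center_y_2 = 153
center_x_3 = 221
center_y_3 = 194
radius_3 = 53
px0_4 = 189
py0_4 = 60
px1_5 = 347
py1_5 = 88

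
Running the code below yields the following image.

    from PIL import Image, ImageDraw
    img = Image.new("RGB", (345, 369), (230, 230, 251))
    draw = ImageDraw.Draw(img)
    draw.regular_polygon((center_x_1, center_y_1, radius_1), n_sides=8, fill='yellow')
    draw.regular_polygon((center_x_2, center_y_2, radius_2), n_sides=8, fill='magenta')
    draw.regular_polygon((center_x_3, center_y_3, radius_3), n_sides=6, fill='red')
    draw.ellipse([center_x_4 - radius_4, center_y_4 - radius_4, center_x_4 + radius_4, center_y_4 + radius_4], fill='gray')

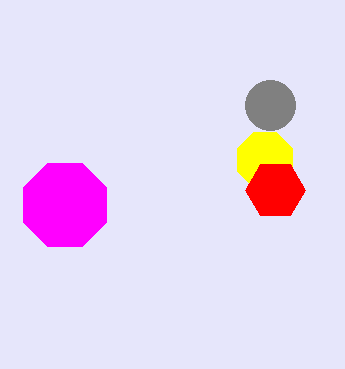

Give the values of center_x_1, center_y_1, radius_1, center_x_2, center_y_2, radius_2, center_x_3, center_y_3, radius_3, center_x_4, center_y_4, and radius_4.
center_x_1 = 265, center_y_1 = 160, radius_1 = 30, center_x_2 = 65, center_y_2 = 205, radius_2 = 45, center_x_3 = 275, center_y_3 = 190, radius_3 = 30, center_x_4 = 270, center_y_4 = 105, radius_4 = 25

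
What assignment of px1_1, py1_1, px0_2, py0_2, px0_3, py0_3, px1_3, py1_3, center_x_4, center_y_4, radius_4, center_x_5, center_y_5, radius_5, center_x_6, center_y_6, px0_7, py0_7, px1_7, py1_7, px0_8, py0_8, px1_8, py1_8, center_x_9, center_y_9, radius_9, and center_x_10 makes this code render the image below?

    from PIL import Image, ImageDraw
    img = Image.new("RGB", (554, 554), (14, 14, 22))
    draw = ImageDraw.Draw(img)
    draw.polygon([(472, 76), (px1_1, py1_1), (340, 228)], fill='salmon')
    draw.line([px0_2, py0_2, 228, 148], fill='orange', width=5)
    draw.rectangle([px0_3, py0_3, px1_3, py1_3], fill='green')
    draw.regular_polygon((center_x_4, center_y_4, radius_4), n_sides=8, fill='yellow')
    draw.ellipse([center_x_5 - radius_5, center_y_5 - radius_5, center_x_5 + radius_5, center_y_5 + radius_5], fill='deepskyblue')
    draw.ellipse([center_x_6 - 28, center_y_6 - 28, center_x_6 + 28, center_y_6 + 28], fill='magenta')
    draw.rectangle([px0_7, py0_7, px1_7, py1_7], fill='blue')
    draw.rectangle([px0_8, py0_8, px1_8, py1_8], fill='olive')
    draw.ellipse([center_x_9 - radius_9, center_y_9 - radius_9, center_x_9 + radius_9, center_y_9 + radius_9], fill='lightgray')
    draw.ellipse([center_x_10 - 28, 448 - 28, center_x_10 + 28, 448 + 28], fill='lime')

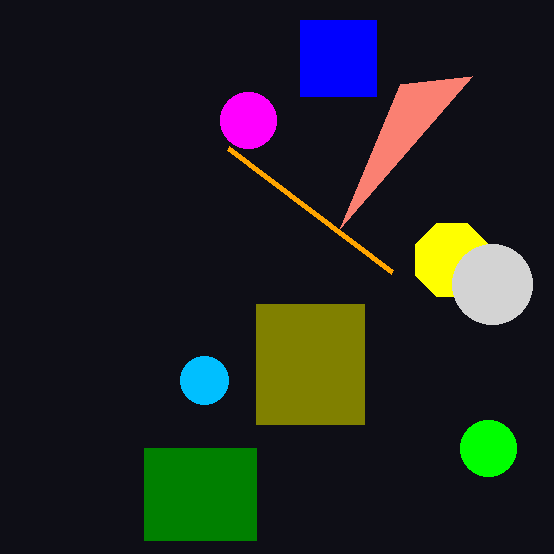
px1_1 = 400; py1_1 = 84; px0_2 = 392; py0_2 = 272; px0_3 = 144; py0_3 = 448; px1_3 = 256; py1_3 = 540; center_x_4 = 452; center_y_4 = 260; radius_4 = 40; center_x_5 = 204; center_y_5 = 380; radius_5 = 24; center_x_6 = 248; center_y_6 = 120; px0_7 = 300; py0_7 = 20; px1_7 = 376; py1_7 = 96; px0_8 = 256; py0_8 = 304; px1_8 = 364; py1_8 = 424; center_x_9 = 492; center_y_9 = 284; radius_9 = 40; center_x_10 = 488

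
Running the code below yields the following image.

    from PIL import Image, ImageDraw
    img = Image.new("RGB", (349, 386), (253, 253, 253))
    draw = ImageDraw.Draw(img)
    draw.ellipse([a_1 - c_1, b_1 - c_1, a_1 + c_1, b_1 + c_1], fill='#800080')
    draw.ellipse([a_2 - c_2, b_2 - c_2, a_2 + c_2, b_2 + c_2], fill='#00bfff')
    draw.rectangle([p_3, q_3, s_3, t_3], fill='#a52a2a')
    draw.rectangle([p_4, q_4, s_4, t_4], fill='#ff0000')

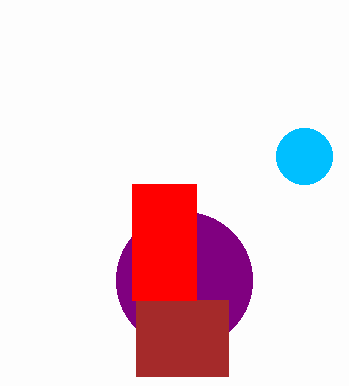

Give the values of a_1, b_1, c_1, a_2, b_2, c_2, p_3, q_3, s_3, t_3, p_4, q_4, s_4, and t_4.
a_1 = 184; b_1 = 280; c_1 = 68; a_2 = 304; b_2 = 156; c_2 = 28; p_3 = 136; q_3 = 300; s_3 = 228; t_3 = 376; p_4 = 132; q_4 = 184; s_4 = 196; t_4 = 300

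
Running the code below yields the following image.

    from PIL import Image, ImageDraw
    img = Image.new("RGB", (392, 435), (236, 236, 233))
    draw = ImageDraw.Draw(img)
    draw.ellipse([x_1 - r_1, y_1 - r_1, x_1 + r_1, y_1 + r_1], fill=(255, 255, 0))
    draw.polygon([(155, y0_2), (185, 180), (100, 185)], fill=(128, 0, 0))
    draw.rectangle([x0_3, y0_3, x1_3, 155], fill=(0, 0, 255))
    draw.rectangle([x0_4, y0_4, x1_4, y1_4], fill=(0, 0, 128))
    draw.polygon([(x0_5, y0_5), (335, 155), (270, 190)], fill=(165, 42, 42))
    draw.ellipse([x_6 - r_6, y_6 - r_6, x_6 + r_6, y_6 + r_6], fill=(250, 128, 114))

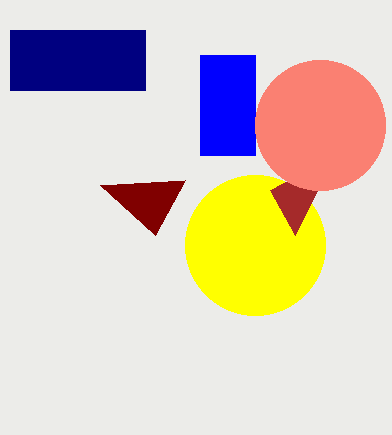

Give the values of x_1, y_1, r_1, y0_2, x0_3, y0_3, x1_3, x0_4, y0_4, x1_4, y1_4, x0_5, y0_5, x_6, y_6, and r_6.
x_1 = 255
y_1 = 245
r_1 = 70
y0_2 = 235
x0_3 = 200
y0_3 = 55
x1_3 = 255
x0_4 = 10
y0_4 = 30
x1_4 = 145
y1_4 = 90
x0_5 = 295
y0_5 = 235
x_6 = 320
y_6 = 125
r_6 = 65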